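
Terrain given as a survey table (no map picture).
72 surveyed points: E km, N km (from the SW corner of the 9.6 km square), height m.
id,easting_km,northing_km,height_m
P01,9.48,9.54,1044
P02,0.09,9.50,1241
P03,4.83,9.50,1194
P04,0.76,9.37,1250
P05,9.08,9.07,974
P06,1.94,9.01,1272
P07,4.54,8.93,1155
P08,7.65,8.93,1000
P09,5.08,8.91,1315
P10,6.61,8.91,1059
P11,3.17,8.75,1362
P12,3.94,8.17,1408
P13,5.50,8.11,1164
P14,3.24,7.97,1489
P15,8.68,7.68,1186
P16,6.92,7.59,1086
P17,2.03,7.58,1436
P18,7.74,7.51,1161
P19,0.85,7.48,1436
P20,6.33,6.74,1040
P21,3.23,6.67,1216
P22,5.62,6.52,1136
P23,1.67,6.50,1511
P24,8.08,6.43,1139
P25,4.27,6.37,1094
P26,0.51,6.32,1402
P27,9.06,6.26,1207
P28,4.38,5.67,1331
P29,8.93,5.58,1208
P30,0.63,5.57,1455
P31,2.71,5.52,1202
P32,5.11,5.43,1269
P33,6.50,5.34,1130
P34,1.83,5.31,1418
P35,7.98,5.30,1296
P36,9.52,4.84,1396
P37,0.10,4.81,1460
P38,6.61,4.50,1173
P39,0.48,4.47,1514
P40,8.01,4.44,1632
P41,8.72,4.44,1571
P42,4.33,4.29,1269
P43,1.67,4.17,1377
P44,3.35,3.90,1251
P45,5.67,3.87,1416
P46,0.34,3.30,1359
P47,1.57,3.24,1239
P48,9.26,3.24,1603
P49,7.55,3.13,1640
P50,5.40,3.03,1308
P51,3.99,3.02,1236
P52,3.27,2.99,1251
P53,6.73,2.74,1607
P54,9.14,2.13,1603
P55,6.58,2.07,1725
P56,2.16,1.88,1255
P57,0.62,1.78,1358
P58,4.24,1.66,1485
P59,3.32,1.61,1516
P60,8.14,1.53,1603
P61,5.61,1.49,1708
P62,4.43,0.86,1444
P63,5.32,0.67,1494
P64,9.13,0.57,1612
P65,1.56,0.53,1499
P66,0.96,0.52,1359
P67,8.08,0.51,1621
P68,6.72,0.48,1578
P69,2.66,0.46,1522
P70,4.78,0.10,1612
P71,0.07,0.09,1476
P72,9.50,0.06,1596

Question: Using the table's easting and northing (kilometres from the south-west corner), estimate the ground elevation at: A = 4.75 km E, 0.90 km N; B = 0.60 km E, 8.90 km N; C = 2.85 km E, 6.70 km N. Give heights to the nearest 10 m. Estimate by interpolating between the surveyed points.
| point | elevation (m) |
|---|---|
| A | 1530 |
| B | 1270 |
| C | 1220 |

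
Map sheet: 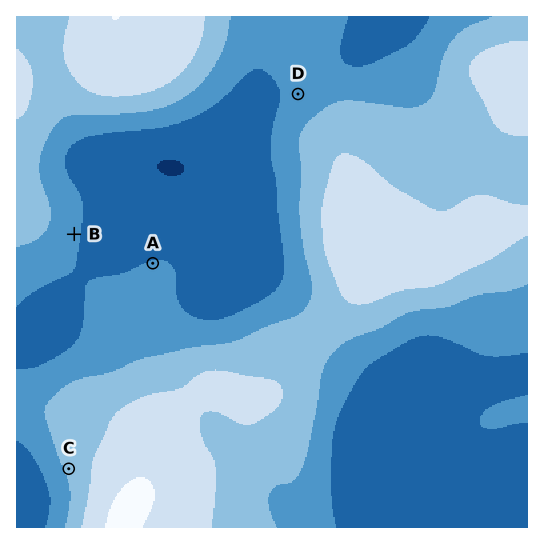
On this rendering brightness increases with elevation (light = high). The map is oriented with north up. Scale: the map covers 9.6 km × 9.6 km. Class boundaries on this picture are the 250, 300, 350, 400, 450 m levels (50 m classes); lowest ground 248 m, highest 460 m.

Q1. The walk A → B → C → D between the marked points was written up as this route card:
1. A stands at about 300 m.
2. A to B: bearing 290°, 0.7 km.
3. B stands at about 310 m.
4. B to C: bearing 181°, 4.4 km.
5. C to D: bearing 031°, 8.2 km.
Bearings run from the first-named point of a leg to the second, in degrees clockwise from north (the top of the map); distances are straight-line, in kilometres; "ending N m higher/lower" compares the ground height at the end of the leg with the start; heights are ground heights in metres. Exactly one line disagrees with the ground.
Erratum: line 2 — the distance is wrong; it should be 1.6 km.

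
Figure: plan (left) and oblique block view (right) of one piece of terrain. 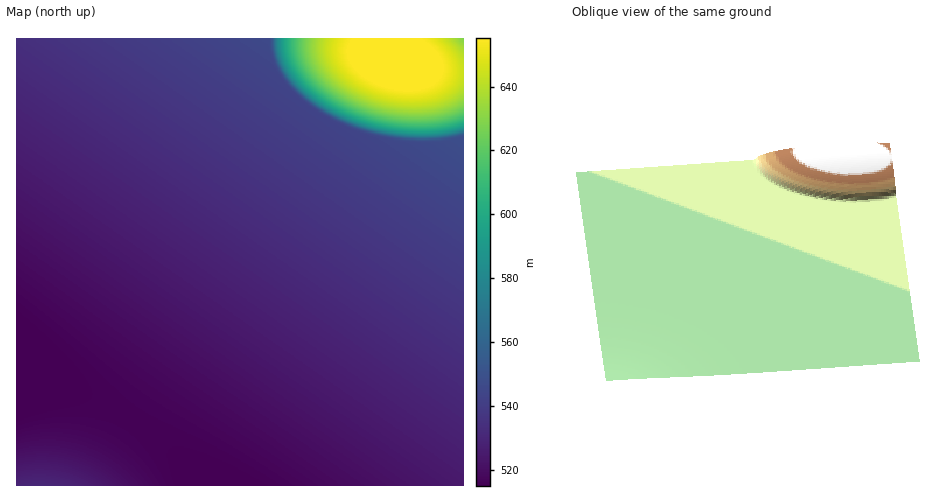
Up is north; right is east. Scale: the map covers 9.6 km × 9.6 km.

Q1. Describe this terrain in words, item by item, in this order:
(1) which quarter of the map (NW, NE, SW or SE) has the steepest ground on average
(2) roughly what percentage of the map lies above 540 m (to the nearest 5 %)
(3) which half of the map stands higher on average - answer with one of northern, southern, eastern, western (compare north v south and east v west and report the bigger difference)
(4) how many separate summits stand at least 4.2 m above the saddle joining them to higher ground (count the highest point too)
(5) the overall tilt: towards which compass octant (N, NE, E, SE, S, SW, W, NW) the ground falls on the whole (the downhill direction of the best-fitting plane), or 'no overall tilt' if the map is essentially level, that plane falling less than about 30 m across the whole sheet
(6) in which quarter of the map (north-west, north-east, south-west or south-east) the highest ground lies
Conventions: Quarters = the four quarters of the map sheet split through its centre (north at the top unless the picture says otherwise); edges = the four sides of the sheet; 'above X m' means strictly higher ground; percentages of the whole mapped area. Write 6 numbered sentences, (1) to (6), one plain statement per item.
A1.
(1) Slopes are steepest in the north-east quarter.
(2) About 20 % of the map lies above 540 m.
(3) The northern half stands higher on average than the southern half.
(4) Counting only tops that stand 4.2 m proud, the map has 2 summits.
(5) On the whole the ground falls towards the south-west.
(6) The highest point lies in the north-east quarter of the map.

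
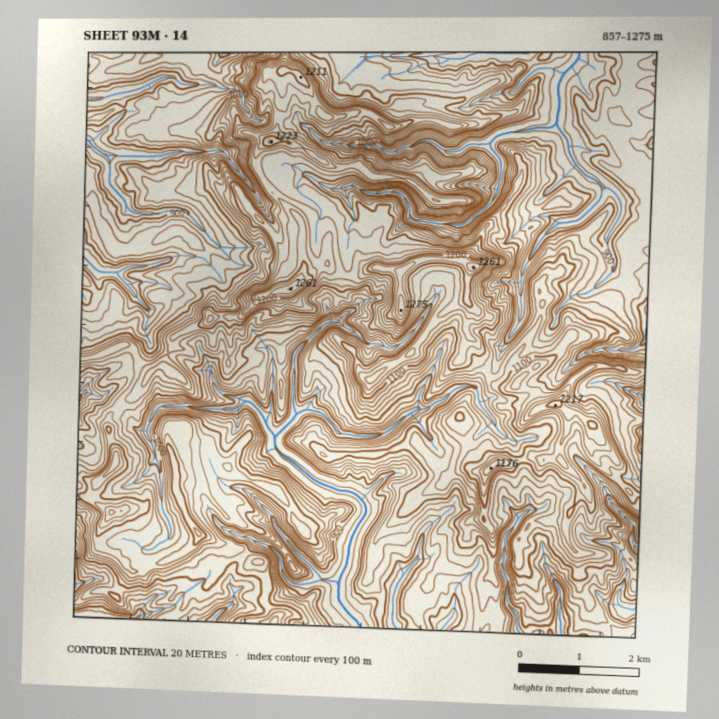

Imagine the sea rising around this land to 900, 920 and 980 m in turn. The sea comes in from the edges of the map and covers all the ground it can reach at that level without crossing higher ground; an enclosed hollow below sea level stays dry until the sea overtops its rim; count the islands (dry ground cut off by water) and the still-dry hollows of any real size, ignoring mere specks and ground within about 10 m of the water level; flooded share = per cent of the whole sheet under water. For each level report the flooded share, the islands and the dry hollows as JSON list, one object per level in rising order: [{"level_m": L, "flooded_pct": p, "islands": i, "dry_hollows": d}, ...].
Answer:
[{"level_m": 900, "flooded_pct": 13, "islands": 0, "dry_hollows": 0}, {"level_m": 920, "flooded_pct": 20, "islands": 0, "dry_hollows": 0}, {"level_m": 980, "flooded_pct": 46, "islands": 0, "dry_hollows": 0}]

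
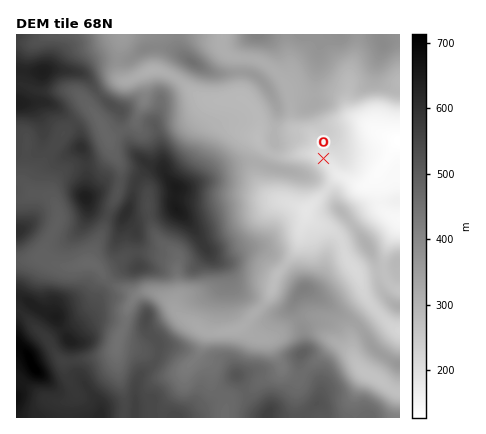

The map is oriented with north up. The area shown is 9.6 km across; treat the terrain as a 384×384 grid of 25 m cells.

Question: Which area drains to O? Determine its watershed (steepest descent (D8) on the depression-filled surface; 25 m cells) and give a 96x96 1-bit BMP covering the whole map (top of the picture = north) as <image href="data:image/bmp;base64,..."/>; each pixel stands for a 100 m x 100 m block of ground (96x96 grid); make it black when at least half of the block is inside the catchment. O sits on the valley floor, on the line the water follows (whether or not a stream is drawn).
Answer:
<image width="96" height="96" href="data:image/bmp;base64,Qk2+BAAAAAAAAD4AAAAoAAAAYAAAAGAAAAABAAEAAAAAAIAEAAATCwAAEwsAAAIAAAAAAAAA////AAAAAAAAAAAAAAAAAAAAAAAAAAAAAAAAAAAAAAAAAAAAAAAAAAAAAAAAAAAAAAAAAAAAAAAAAAAAAAAAAAAAAAAAAAAAAAAAAAAAAAAAAAAAAAAAAAAAAAAAAAAAAAAAAAAAAAAAAAAAAAAAAAAAAAAAAAAAAAAAAAAAAAAAAAAAAAAAAAAAAAAAAAAAAAAAAAAAAAAAAAAAAAAAAAAAAAAAAAAAAAAAAAAAAAAAAAAAAAAAAAAAAAAAAAAAAAAAAAAAAAAAAAAAAAAAAAAAAAAAAAAAAAAAAAAAAAAAAAAAAAAAAAAAAAAAAAAAAAAAAAAAAAAAAAAAAAAAAAAAAAAAAAAAAAAAAAAAAAAAAAAAAAAAAAAAAAAAAAAAAAAAAAAAAAAAAAAAAAAAAAAAAAAAAAAAAAAAAAAAAAAAAAAAAAAAAAAAAAAAAAAAAAAAAAAAAAAAAAAAAAAAAAAAAAAAAAAAAAAAAAAAAAAAAAAAAAAAAAAAAAAAAAAAAAAAAAAAAAAAAAAAAAAAAAAAAAAAAAAAAAAAAAAAAAAAAAAAAAAAAAAAAAAAAAAAAAAAAAAAAAAAAAAAAAAAAAAAAAAAAAAAAAAAAAAAAAAAAAAAAAAAAAAAAAAAAAAAAAAAAAAAAAAAAAAAAAAAAAAAAAAAAAAAAAAAAAAAAAAAAAAAAAAAAAAAAAAAAAAAAAAAAAAAAAAAAAAAAAAAAAAAAAAAAAAAAAAAAAAAAAAAAAAAAAAAAAAAAAAAAAAAAAAAAAAAAAAAAAAAAAAAAAAAAAAAAAAAAAAAAAAAAAAAAABgAAAAAAAAAAAAAAfwAAAAAAAAAAAAAA/wAAAAAAAAAAAAAB/4AAAAAAAAAAAAAD/4AAAAAAAAAAAAAH/4AAAAAAAAAAAAAD/4AAAAAAAAAAAAAD/8AAAAAAAAAAAAAD/8AfgAAAAAAAAAAD/8A/8AAAAAAAAAAD/+A/+AAAAAAAAAAD//B//AAAeAAAAAAD//j//gAP/AAAAAAH/////4B//gAAAAAH/////////wAAAAAH/////////wAAAAAH/////////gAAAAAP/////////AAAAAAP////////+AAAAAAP////////8AAAAAAP///////4AAAAAAAP///////4AAAAAAAf///////4AAAAAAAf///////4AAAAAAA////////4AAAAAAB////////4AAAAAAD////////4AAAAAAP////////4AAAAAA/////////4AAAAD//////////4AAAAD//////////wAAAAD//////////wAAAAD//////////gAAAAD//////////AAAAAD/////////+AAAAAD/////////8AAAAAD//n////+BgAAAAAAAAD////4AAAAAAAAAAB////gAAAAAAAAAAA///+AAAAAAAAAAAAAH/8AAAAAAAAAAAAAB/wAAAAAAAAAAAAAAfAAAAAAAAAAAAAAAAAAAAAAAAAAAAAAAAAAAAAAAAAAAAAAAAAAAAAAAAAA="/>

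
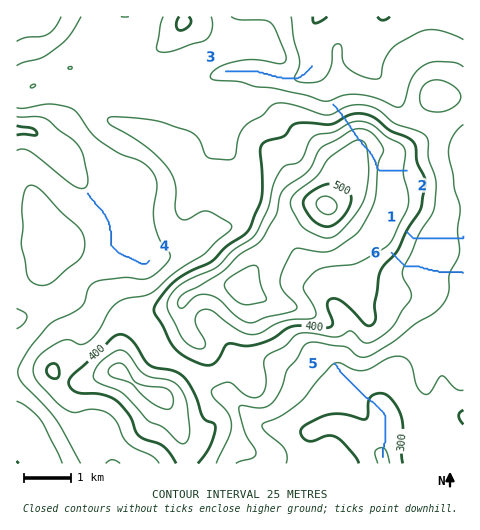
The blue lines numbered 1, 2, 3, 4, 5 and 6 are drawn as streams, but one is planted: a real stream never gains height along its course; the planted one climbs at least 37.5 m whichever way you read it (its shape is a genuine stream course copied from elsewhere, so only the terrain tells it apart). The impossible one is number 2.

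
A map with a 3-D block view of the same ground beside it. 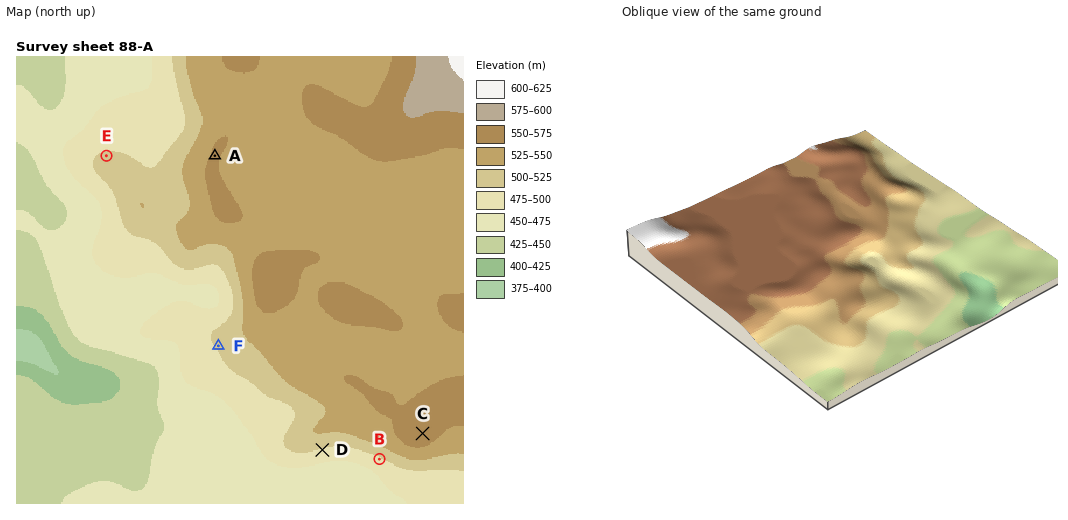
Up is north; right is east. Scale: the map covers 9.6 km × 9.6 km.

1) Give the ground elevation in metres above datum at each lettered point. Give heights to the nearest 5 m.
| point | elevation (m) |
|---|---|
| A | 550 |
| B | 495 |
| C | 560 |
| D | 495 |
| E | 505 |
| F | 500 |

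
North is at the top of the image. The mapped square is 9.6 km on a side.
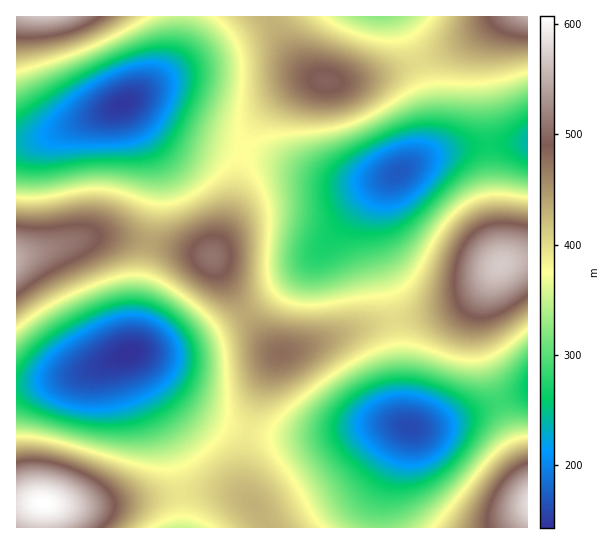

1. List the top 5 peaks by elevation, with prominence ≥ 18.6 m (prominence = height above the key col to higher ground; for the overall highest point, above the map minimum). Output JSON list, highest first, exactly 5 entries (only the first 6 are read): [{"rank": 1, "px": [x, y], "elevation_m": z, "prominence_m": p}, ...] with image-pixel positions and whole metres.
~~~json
[{"rank": 1, "px": [43, 503], "elevation_m": 607, "prominence_m": 464}, {"rank": 2, "px": [501, 265], "elevation_m": 570, "prominence_m": 181}, {"rank": 3, "px": [213, 257], "elevation_m": 509, "prominence_m": 68}, {"rank": 4, "px": [326, 81], "elevation_m": 497, "prominence_m": 97}, {"rank": 5, "px": [282, 353], "elevation_m": 478, "prominence_m": 41}]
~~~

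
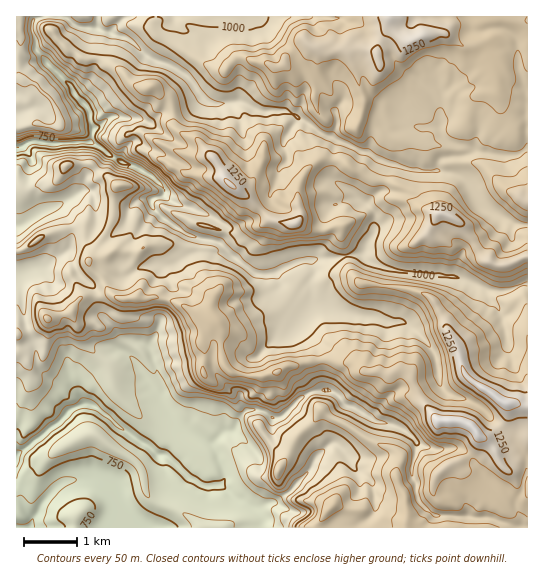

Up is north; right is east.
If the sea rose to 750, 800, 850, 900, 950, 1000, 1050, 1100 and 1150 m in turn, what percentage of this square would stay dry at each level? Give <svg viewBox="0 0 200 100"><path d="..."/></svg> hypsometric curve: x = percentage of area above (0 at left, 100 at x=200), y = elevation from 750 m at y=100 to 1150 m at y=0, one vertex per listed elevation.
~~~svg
<svg viewBox="0 0 200 100"><path d="M190 100l-14-12-10-13-9-13-14-12-23-12-24-13-24-13-29-12"/></svg>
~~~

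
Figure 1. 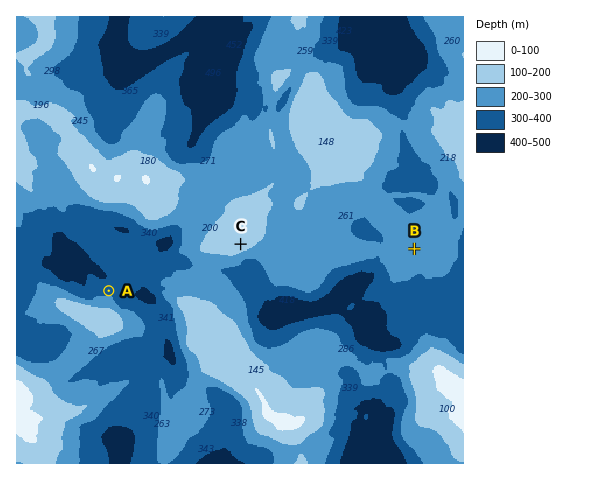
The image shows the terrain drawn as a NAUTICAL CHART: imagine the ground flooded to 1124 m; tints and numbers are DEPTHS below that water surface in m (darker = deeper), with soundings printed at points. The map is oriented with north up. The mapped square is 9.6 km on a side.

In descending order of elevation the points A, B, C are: C B A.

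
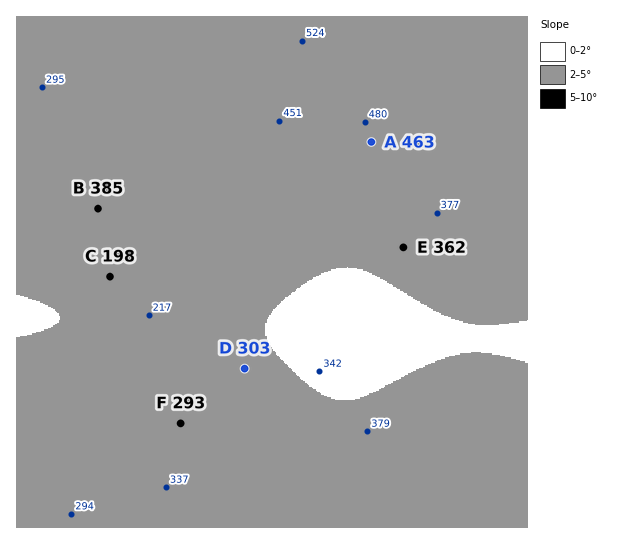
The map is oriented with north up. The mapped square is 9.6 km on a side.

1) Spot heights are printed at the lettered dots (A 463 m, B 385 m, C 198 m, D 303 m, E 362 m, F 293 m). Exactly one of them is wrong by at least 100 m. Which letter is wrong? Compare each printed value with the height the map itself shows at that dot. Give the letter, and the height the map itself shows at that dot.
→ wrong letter B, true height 235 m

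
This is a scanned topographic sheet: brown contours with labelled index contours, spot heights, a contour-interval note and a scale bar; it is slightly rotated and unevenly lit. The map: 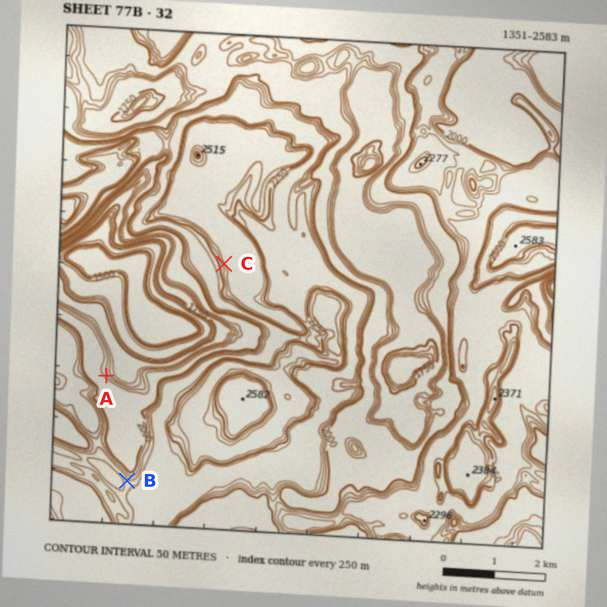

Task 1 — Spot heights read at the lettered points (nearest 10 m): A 1930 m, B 2120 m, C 2350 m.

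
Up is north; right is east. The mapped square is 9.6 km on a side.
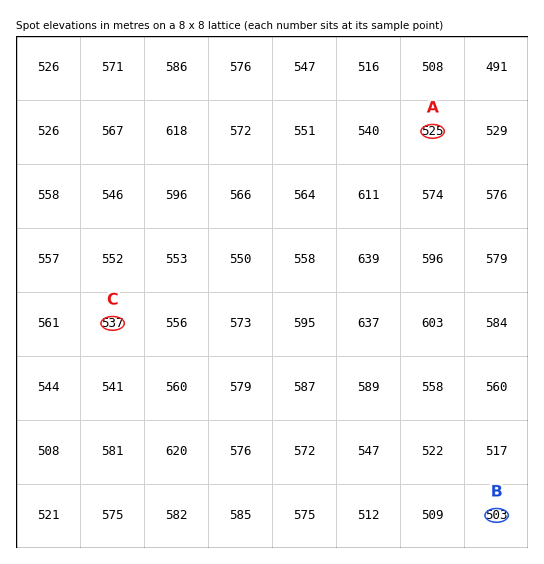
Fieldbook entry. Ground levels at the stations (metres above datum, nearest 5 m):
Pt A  525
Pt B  505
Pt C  535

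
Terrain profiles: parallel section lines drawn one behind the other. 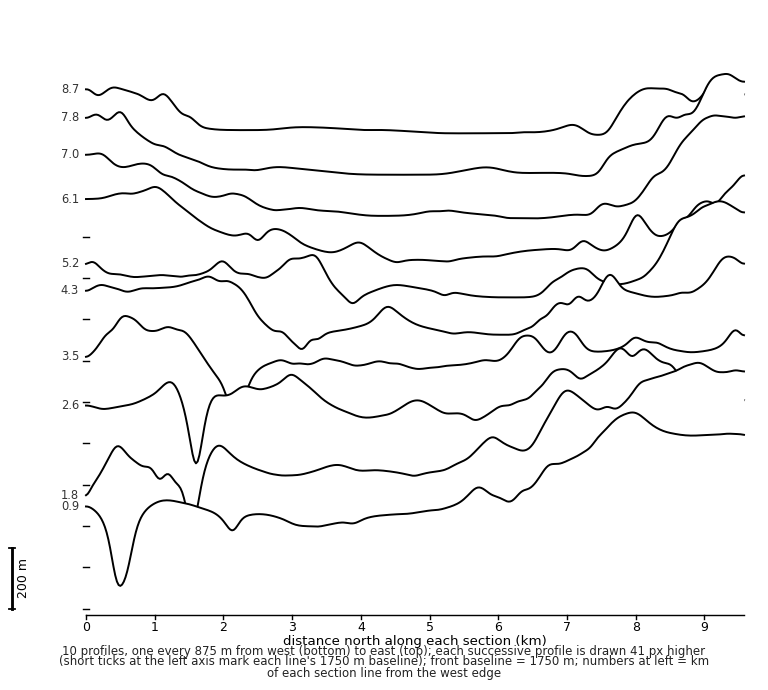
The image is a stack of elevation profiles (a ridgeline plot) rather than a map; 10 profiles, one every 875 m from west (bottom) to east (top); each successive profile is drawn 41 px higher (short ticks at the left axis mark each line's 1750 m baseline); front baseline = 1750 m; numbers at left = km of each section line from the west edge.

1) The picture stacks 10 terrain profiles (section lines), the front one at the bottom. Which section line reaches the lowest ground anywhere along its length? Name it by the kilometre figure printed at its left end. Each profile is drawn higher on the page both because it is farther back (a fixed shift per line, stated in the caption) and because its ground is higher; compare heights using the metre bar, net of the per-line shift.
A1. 0.9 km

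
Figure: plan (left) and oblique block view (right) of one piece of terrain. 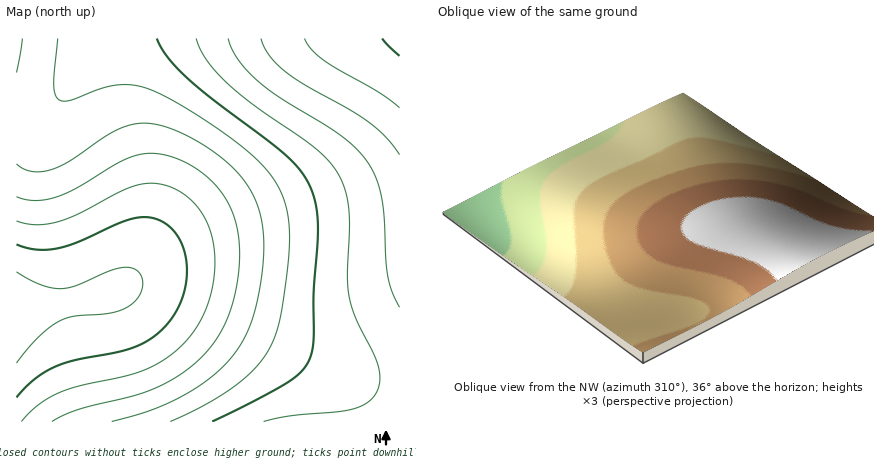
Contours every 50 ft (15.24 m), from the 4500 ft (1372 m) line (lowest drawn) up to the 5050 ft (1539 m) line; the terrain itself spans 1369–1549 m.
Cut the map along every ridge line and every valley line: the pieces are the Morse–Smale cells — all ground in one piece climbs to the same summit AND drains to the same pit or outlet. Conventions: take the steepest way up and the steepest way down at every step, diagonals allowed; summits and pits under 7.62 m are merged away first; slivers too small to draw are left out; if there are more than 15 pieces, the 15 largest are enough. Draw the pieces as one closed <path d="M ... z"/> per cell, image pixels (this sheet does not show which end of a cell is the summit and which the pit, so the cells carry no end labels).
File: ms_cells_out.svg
<path d="M400 38l-290 0-8 6-17 18-30 44-13 14-12 5-14 1 0 296 384 0z"/><path d="M110 38l-94 0 0 88 14-1 12-5 13-14 30-44z"/>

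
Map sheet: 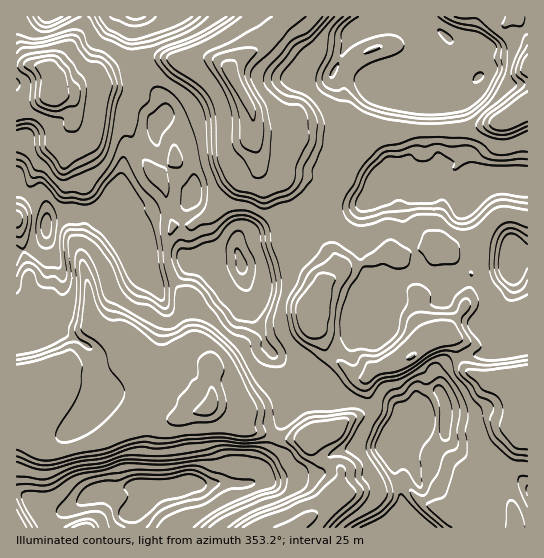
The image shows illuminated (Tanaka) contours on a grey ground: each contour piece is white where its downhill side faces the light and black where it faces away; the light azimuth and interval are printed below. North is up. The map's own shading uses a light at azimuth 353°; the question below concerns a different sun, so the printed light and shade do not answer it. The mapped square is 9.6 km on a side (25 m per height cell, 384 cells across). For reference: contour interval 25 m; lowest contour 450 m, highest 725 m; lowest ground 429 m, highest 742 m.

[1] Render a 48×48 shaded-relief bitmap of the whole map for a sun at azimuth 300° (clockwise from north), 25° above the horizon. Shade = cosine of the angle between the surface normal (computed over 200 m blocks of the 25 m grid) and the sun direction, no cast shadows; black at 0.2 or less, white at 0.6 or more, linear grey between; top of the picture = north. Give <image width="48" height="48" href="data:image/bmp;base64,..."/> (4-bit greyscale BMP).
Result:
<image width="48" height="48" href="data:image/bmp;base64,Qk32BAAAAAAAAHYAAAAoAAAAMAAAADAAAAABAAQAAAAAAIAEAAATCwAAEwsAABAAAAAAAAAAAAAAABEREQAiIiIAMzMzAERERABVVVUAZmZmAHd3dwCIiIgAmZmZAKqqqgC7u7sAzMzMAN3d3QDu7u4A////AEVpvsdWi9yqvv3v7LunUQESWIiKqYibmEZ3i8p1et3LrO7u/ty5dSEyJYqpmIibl2Z3ZpqXZ6zMzMzu7u7sqGIlI4u6mYial2ZUVFeHZ4iazNur3u3e2oZFVYrLqZiJdWZSEzNVRVVViaqYnNy8y4VWZ4m8qZiIdXZTERETMzMiRneHiruZq5ZVaJm8upmIdohlMiIANEQyI0VmeaqYeJdVaaqry6mZdniIh2UxFFQzMyMzR5qoVEZTaZqqvKmamIiHiqmGVWZERERUNZy5hiJBSJqpvLq6mIiHaKupiIiGVVZ2RYzsqmIyJ5mpvbvLmIiHZoq6mJmphlaHVGnNzLdUFImZrcvLmYiIdnibqZmqumV3ZWiaqrqGM2iZrLq7mYiIhniKqYmaq4Z2ZniJmZhkQzZ4rLmZmIiIh3iZmYiaqoZ1aIiImapyIyRXq7qYiJmYh3iZmIiZqoZVaZmIiaunQwFHrLq6qsy6l3mpiIiZqoZVeaqZmZvMqFAFm6q8zMzduYmpmImZmpZVaKqYh4q87aYiVmiaq5ms25mZmIrLmXZ4eaqoZGiaz9qGVUaIiIiJzaiZmInOuHeJq7y4Y1iZnOyphVeIiIiJvsiZiIm8uXZ6zc3Jc0eJm9y7lkeIiIiIrsd4mZq6mGZ5vu7JdDeImsqaylWImZmZrsZoiYvbhmeJrf/qhDaIibp4vIZ4q6mZvrVWaJzbhmiJnO39ljR4iaqImpd3rLiKzrVVWJupmIeKvNveuFNniImIiZdVnMmL7qZlaKuGiYd6zMq9yoZnh3iHeIY0ipmc7ZZVeKt1d4Z5zLmby5iamHiYdncziVad7Jdniat0VVV5zKmZupiaqYqpd4cyeBKO/Jd4ibyWZDNpvKiZmZmZqZq5iZhSWABc26iImaypl0I3q5iIiImrqaqpityGaDJZmYiJmauZuoVGd3iIiGasy7y5eN/JmXZ4dlR5maqGrKhmdTV4iFN6u6q6iJ3sqpeKhlFIqql1nLqHdkI2iGI4mZmZiIm7qriJZmMWqph1i8uYd3U1eIQViYiJh4iJiMqaY0QkmpiGi8uZh3ZEeIYieIiJl3d2d5qqhTIkipmXjNuZhndDWIhSNnhniIh1VZu6h2MUeIqondupZXhjR4iFRFZmdomGZpvKiHUUd4q5ndy6ZXh0N4iId2Z2d3h1RWm6l3YkZmm6rNzLZXh1RomImZmqmqymMmZ3d3YjdVirrNzKZXh2V4mZqqq8ze/rhqqGRGYzdlaaq8u6ZYmGaJh4mqqqrO//ys24VEdCZ2eJqru3VniYiZd4mZiIia7//s3JZWdTaHiJmauVRWiXaZd4iIiIiIv+zbvIZXhkaJmZibt0REaGRpdniIiIiInf7dy4Zohmiay5msuEMyRnRJlVZ4iIiIi+/93bhniIqs7su8yoZCJGY3uXZmiImZm976zut2iYrN7/7czLl0IjQ1m7l2eIiYirvJnO6nZ4q83v//27unRBASeaqYiIh3mZiWae/YV4m8vO/u/bu5ZUAAN4mYiallaJhw=="/>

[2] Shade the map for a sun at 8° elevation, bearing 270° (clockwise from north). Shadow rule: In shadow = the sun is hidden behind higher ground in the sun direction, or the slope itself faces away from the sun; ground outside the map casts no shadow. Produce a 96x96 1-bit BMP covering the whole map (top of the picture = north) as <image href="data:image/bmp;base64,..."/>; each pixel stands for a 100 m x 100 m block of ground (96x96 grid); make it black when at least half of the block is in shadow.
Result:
<image width="96" height="96" href="data:image/bmp;base64,Qk2+BAAAAAAAAD4AAAAoAAAAYAAAAGAAAAABAAEAAAAAAIAEAAATCwAAEwsAAAIAAAAAAAAA////AAAAAAA8A/AAAAAAP/AAAAF8AHgAAAAAH/AAAAP8AHwAAAAAD5wAAAP4ADgAAAAAB48AAAPwAAAAAAAAA+eAAAHgAAAAAAAAAfeAAAHAEAAAAAAAAPeAAAMAAAAAAAAAAPcwAAMAgAAAAAAAAecgAAAA4AAAAAAAAecAAAAAAAAAAAAAAe8AAAAAAAAAAAAAAf8AAAAAACAAAAAAAZ4AAAAAAAAAAAAAAD4AAAAAAAAAAAAAAH4AAAAAAAAAAAAADn4AAAAAAAAAAAAAB/4AAAAAAAAAAAMAB/8AAAAAAAAAAAcAA/8AAAAAAAAAAAcAA/8AAAAAAAAAAAeAAe+AAAAAAAAAAAfAAA+AAAAAAAAABwfAAA+AAAAAAAAABweAAAeAAAAAAAAABw+AAAYAAAAAAAAABx8AADBgAAAAAAAABh8AADxgAAAAAAAAAD4AABxiAAAAAAAAAD4AAADgAAAAAAAAAH4AAAB8AAAAAAAAAH4AAAA+AAAAAAAAAP4AAAAfAAAAAAAAAP4AAAAPAAAAAAAAAfwAAAAAAAAAAAAAA+QAEAAABgAAAAAAB8AAHAAADwAAAAAAD4AAHgAAHwAAAAHADYAAHgAAHgAAAAOAAcAAPgAAHgAAAAcAA8AAHgAADAAAAIAAB8AAHwAADgAAAcAwD4AAHwAABwAAAeBgDwAAHwAABwAAA+AAHwAAHwAEAAAAA+4AHgAADwAAABgAA/8APAAABwAAADwAA98AMAAAB4AAAHwMB94DAEAAA4AAAHwcB74HgMAAAYAAAPwYBz4HgMAAAQAAAPwABnwHAMAAAQAAAHwAAPgHAMAAAAAAAHwAAPgGAIAAAAAAAHwgAfAGAAAAAAAAAHx8A8AAAgAAAAAAAHx+AgAAB4AAAAAAADh+AAAAA8AAAAAAAAB+AAAAA8AAAAAAYAB+AAAAAAAAAwAA8AB+AAAAAAAAB4AA4AB4AAAAAAAAB8AAQAAAAQAAAAAAA8AAAAAAA8AAAAAYA+AAAAAAA+AAAAAeAeAAAAAAAfAAAAAPAfAAAAAAAPAAAAAPAPgAAAAAIPAAAAAPgPgAAAAAIHAAAAAPgHgAAAAAAHAAAAAHgDwAAAAAAfgAAAAHwBwAAAAAAfgAAAADwAgAAAAAAfgAAAMB4AAAAAAAAPwAAAOB4AAAAAAAAPwAAAOB8AAAAAAAAPwAAAOB4AAAAAMAAPwAAAeA4AAAAAEAAP2AAAeB4AAAAAAAAP0AAAeB4AAAAAAACHwAAAeD4AAAAAAADHwAAA+DwOAAAAAAHnwAAA/DAcAAAAAAHnwAAB/wAYAAAAAAbD4AAB/4QQAAAAAAfD4AAD/w4AAAAAAAfHwAAD/w8AAAAAAAeHwAAH/g8AAAAAAA8PgAADzgeAAAAAAB8PAAAABwOAAAAAAAhAAAAAB4PAAAAAAADgAAAAA8PAAAAAAAHwAAAAA8PAAAAAAAHhgAAAABvgAAAAAADPAAAAAB/wAAAAAAAfAAAAAB/4AAAAAcA/AAAAAA/8AAAAA+A/AAAAAAf+AAAAA="/>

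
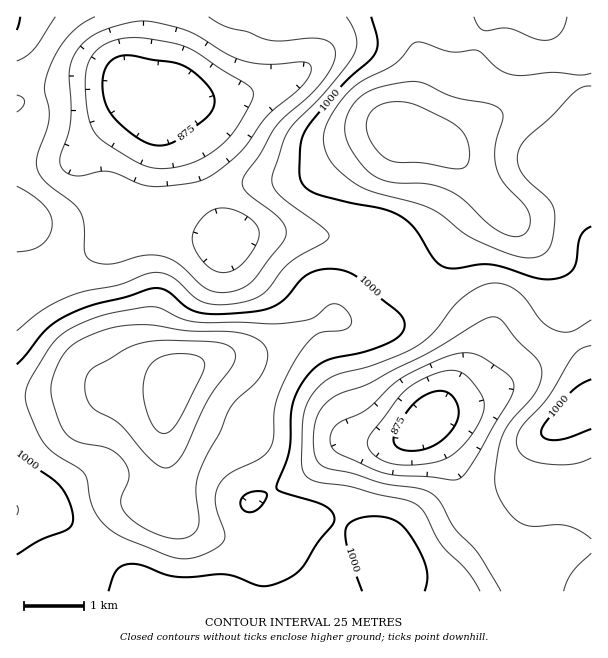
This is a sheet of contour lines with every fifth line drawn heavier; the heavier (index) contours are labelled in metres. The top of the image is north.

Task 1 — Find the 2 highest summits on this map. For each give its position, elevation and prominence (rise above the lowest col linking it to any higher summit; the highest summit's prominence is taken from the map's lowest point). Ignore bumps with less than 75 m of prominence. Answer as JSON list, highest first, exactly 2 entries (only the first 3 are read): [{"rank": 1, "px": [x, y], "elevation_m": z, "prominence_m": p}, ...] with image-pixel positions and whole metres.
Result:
[{"rank": 1, "px": [173, 380], "elevation_m": 1116, "prominence_m": 258}, {"rank": 2, "px": [405, 131], "elevation_m": 1093, "prominence_m": 102}]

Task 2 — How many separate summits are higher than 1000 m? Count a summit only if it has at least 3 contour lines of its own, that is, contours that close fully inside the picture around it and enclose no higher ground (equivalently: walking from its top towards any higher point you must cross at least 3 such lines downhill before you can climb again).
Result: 1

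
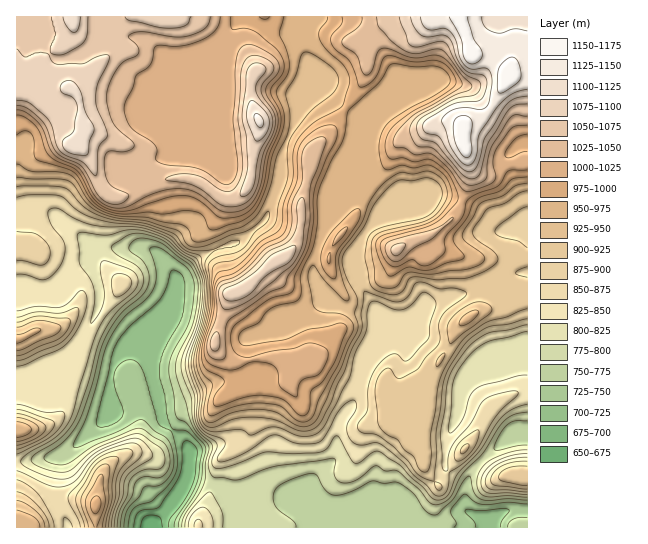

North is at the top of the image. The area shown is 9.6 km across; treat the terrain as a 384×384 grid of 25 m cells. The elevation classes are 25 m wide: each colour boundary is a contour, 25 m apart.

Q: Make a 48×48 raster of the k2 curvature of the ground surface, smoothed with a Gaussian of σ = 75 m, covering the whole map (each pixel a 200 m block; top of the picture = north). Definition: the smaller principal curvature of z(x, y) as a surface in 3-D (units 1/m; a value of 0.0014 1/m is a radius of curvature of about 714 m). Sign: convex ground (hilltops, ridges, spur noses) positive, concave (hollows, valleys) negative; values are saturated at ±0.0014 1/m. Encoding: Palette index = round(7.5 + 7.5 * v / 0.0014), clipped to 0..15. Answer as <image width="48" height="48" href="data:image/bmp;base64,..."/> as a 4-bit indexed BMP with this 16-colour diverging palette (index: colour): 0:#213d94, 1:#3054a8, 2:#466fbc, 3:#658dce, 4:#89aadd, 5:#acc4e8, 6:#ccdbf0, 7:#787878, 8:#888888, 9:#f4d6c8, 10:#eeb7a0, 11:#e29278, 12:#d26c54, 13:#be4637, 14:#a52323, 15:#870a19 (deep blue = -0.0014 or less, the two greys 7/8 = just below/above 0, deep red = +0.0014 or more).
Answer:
<image width="48" height="48" href="data:image/bmp;base64,Qk32BAAAAAAAAHYAAAAoAAAAMAAAADAAAAABAAQAAAAAAIAEAAATCwAAEwsAABAAAAAAAAAAlD0hAKhUMAC8b0YAzo1lAN2qiQDoxKwA8NvMAHh4eACIiIgAyNb0AKC37gB4kuIAVGzSADdGvgAjI6UAGQqHAGqkIkVVREM2yoZnd3h3d3d4d3ZWd3ZVmYhiI4l1M1MDmHZnd3d3dmd3d3ZlNDIgAIZERJuWRHYQVmZnd3d3Z2Vnd2VFQjVTEHdmVHd2VFYwJmV3d3d2Z3ZWZkNsoQeHaYd2VGh1RFhgBVZ3d3dmaIh1dTZWYwapiVVmVGqFVWmRBXZWd3ZmVoiFc0mUNQB6mQACM0iXd2qRA6l2Z3d3ZGd1RGeUGGAFiFQhERR4mWlxAAV4dXd3hUd1VoeFCaUAEqmGQhEkaHYgBCNXdlVVZEiFdnd1BXdRRKl3hTQyNEMjCoVVZlaHYyiFmHd2E2d0JIZWeER2VWRVC5ZVVleqhRV2h3aII2d2RjM1d2NmZ2VVCJh3d2aZdzNWd3aIM2iHZkVmZ3NWiFVVJIl3d2d2Z0RHhod3M2eId3d3d4Q2iFRkRTRndnhldkQ3loZnQ2ZniERnd4UmhmRkaGVmZmh4mFM1hmZ3UlZmZ1Q0Z3YlZnRTaId3d3h5mHJEd1d4czVmZpdUJXcld3VDSKZGd4d5eHMmV1Z3djRWZ4d4YWdDd3cyKLdEVWZ4d3YVdmVlZlRVVViJlTdjR3dSBnZFVmZneJpDd3ZXh3VWZUiXdzZ1NXdzBGVmVmZmd4dTZWZXiJdXhjNEV2NmQ0d0A1VmRFVmZUVSNVRFZohnd1RERoNXhUV1AoqYdWZmZXkxV3VFQ0VWeGZmZnNaqFRlAYyIhnh1RXUGqXRFVURniGd2VnRpqGVTAjVXd2RDJ2EohjJVZ2VFVmeIZmZndmUgFYZFd3dASDFGRUanaIh2ZniYd2dlVUEDMBZVeZqANyBFfHOYZ4h2eHiIh1VDMgA5xxACZ3aDB2AGm4ZnZWdmd3h3ZEVUECVFiIYwBURmBYYCd4d3UjRWd3d2RFQRRWh1Z2Z1AUVnAmgwEBNWd0VmZ2ZlVkJYhmd3ZEaHQEeIFkdyZkIDeHVmZmVWZSe6h2ZmRImJYAeXF3VlR3dhRERFVmZmU1mHZ3dlVnVZkAV2Jnd3RGZyNFZmVWd3UmdlVnh3eHM3kwNWQ3d3ZEMzVomHRmh1M1dVdmd3dkQ2dQJ4cmd2ZmdEV3ZVWFhTZmdFVWZVVWU3dQGJdEd0d2hEaZc0aWY3uoZHh3dmd3VHZQCJdzZzeGdUeadTRnQ4iHdnh3Znd3VHeCBIiGRzeWZ0aHVlRVJWd4l2ZWZ3d3RHm2AmiHR1SGemaYaGRjVmd3d2Z3d3d3RJrGBEZ2VnQ1eXioZ2N0aHd3dmd3d3d3Q4iEF2VmZHdBJXmXRmRXaHh4dnd3d3d3U2QiR3ZmdjZ2MBVkNnZnd3mHdmh3d3d3VHQzNndlZ2N3diAAJohnd2iGd2Znd3d3VJmYRHdlaJVURDElI4lnd2VmiHZ3dmd3ZXqoVHZFaIQzRDKLZHhnd2ZUZ3iHZmVWZmZmVWVoZ3NIpzKKhWd3d3d1RmdkVmZlVnZmVWZ5iWV4h1Jndmd3d2aHRlVFd4iGRXVWZmd3d2d2aHN3Znd3d1iHRnh4l3iYZVV3ZmZVVmd2iYZ2Zndw=="/>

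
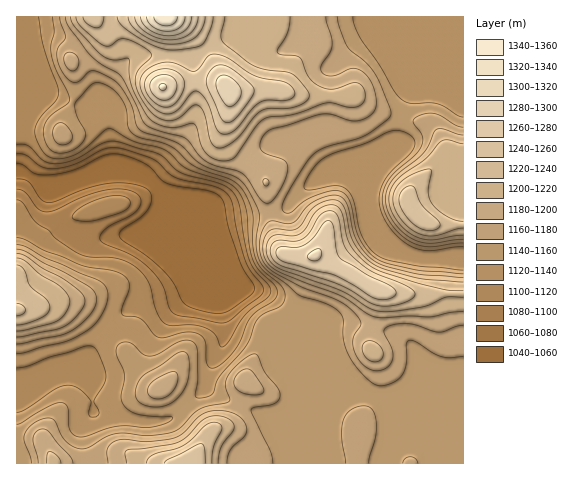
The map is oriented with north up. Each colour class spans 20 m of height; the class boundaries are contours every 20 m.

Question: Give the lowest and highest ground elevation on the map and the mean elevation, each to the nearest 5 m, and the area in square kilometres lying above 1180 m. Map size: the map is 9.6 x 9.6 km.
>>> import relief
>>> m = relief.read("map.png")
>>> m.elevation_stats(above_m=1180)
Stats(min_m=1055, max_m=1355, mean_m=1160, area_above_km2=28.7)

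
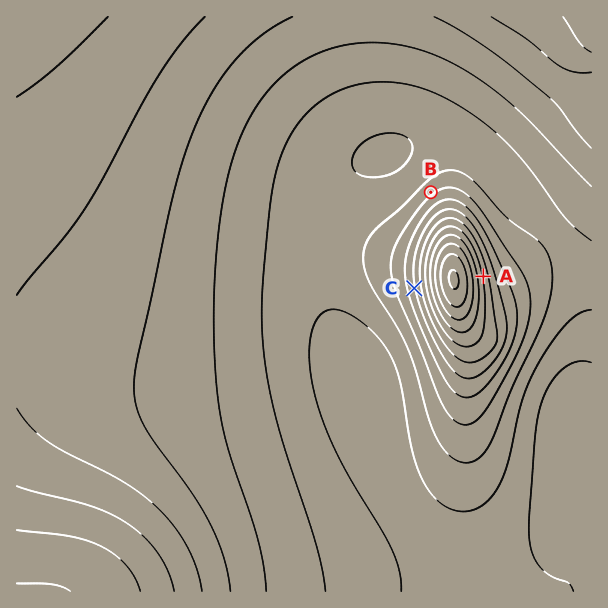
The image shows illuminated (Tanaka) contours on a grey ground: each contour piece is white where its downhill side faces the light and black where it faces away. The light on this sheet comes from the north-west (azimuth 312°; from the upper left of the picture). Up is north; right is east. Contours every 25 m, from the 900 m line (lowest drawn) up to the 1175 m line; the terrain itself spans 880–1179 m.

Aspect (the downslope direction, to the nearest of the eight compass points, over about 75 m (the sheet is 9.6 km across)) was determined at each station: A E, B NW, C W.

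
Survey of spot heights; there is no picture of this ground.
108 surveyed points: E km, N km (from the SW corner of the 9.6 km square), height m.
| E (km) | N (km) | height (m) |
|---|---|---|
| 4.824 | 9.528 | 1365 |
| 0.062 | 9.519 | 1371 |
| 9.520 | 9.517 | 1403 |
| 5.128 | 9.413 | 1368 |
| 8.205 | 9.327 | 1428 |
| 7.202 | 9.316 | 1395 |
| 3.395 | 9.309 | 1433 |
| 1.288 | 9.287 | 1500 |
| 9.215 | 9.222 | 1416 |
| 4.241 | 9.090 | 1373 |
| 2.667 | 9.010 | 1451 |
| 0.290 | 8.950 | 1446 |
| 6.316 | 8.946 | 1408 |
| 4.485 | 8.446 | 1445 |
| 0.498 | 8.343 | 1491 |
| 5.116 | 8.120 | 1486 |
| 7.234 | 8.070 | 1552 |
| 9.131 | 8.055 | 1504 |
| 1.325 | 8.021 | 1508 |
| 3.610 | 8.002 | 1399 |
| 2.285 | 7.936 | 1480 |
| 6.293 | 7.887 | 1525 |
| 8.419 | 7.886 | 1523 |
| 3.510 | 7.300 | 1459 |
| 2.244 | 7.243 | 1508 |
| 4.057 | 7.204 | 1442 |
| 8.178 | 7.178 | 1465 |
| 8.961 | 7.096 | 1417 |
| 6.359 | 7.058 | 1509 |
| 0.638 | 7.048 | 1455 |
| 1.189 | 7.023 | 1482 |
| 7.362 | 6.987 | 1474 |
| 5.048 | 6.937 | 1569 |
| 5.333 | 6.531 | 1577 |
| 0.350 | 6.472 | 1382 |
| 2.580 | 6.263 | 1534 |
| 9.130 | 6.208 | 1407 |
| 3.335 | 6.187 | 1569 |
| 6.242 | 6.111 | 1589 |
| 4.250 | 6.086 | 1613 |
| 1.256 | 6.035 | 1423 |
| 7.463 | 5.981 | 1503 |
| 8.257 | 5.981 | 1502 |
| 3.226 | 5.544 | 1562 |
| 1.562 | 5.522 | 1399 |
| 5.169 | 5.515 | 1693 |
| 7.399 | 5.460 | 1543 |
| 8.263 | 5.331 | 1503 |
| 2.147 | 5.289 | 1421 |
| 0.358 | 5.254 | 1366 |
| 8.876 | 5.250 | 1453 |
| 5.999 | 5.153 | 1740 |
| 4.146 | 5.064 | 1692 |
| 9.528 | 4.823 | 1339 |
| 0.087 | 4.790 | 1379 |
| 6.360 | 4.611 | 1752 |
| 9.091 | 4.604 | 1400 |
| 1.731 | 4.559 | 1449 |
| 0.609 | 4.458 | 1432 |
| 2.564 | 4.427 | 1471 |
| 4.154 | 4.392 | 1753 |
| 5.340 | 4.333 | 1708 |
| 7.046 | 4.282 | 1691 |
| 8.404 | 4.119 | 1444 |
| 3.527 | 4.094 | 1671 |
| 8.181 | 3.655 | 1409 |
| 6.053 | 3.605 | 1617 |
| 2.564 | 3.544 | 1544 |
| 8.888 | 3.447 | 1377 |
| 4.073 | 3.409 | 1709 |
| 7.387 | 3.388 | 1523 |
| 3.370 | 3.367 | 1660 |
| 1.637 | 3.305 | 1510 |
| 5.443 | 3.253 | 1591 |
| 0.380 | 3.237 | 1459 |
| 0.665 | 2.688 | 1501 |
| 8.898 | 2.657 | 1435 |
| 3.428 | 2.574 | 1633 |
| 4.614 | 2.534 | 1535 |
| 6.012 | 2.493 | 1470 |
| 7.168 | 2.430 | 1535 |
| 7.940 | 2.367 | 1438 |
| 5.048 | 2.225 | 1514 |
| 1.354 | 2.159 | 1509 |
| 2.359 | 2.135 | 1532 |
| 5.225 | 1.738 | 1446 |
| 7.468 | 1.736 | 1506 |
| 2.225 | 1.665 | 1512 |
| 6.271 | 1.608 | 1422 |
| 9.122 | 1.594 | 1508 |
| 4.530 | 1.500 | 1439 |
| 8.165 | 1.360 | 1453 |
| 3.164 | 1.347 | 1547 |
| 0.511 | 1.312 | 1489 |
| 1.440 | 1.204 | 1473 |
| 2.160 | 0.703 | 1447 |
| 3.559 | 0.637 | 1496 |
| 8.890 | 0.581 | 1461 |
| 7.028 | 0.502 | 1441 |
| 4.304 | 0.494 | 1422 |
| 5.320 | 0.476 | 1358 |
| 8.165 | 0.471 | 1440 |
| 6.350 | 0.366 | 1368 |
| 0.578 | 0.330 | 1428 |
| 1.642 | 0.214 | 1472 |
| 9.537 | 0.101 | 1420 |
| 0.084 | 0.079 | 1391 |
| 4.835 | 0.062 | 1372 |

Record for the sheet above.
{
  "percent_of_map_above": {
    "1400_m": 88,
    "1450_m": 69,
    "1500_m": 42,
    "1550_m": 21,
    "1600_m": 12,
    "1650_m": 8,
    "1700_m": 5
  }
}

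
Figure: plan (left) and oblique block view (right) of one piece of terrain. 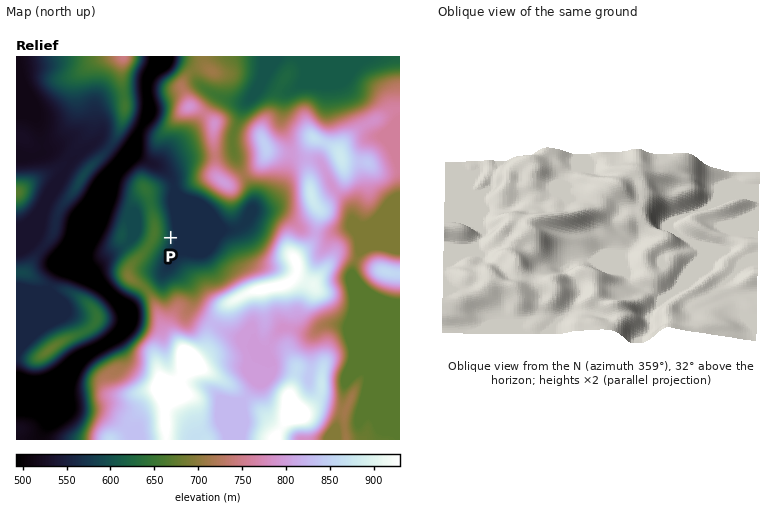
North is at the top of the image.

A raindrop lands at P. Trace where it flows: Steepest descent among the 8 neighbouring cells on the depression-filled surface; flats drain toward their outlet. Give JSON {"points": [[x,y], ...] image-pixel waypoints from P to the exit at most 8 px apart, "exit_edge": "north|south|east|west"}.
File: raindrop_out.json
{"points": [[170, 238], [176, 234], [174, 226], [174, 218], [174, 210], [174, 202], [174, 194], [174, 186], [172, 178], [164, 170], [156, 164], [148, 162], [140, 156], [140, 148], [140, 140], [140, 132], [142, 124], [146, 116], [146, 108], [146, 100], [146, 92], [146, 84], [148, 76], [156, 68], [156, 60], [156, 56]], "exit_edge": "north"}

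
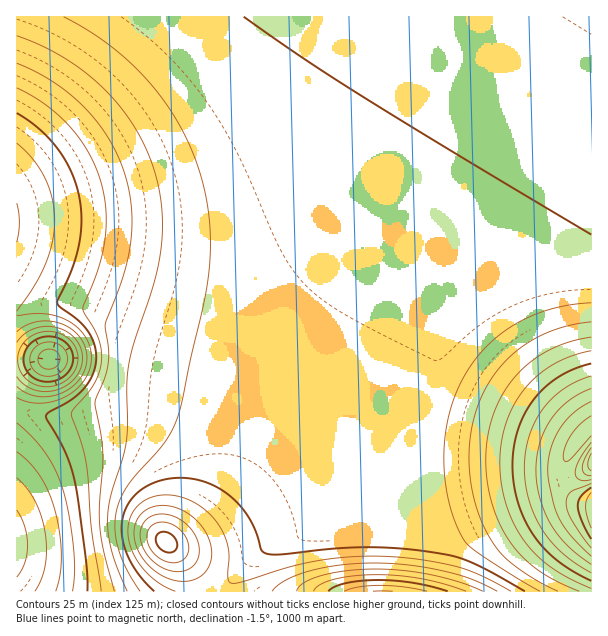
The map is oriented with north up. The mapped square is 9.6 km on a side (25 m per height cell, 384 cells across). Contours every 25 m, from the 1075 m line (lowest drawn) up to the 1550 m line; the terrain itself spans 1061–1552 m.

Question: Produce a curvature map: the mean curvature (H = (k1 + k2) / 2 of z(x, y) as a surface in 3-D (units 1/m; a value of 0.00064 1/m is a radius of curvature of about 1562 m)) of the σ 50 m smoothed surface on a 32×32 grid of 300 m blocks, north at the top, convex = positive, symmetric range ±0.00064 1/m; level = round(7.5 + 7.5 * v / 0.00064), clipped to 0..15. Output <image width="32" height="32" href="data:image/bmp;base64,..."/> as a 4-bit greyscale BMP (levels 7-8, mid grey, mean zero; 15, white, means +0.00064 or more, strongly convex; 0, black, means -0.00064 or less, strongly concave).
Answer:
<image width="32" height="32" href="data:image/bmp;base64,Qk12AgAAAAAAAHYAAAAoAAAAIAAAACAAAAABAAQAAAAAAAACAAATCwAAEwsAABAAAAAAAAAAAAAAABEREQAiIiIAMzMzAERERABVVVUAZmZmAHd3dwCIiIgAmZmZAKqqqgC7u7sAzMzMAN3d3QDu7u4A////AHd3d3eId3iauqmIh3h3Z3d3d3d5uodmZ3d2ZmZmZnd4d3d3nfuHd2VVVVVVZnh3eXd3eK7Zd3d3d2Zmd4iId3l3d3iah3d3d3d3d4iIh3dod3d4iHd3d3d3d3eIiId2d3d3d3d3d3d3d3d3iIiHdl53d3d3d3d3d3d3d4iIh3cmd3iIiHd3d3d3d3eIiId3UImYiIiIiHd3d3d3iIiHd3W6q6iIiIiId3d3d4iIh3d3ZEe5iIiIiId3d3eIiId3dzADioiIiIiId3d3iIiId3cwA4qIiIiIiHd3d3iIiIh3hVepiIiIiIiHd3d4iIiIiLu7mIiIiIiIh3d3d4iIiIiIiIiIiIiIiIh3d3d4iIiId3d4iIiIiIiId3d3d4iIiHd3d4iIiIiIiId3d3d3iIh3d3eIiIiIiIiHd3d3d3d3d3d3eIiIiIiIh3d3d3d3d3d3d3iIiIiIiIh3d3d3d3d3d3d4iIiIiIiId3d3d3d3d3d3iIiIiIiIiHd3d3d3d3d3d4iIiIiIiIh3d3d3d3d3d3iIiIiIiIiId3d3d3d3d3eIiIiIiIiIiHd3d3d3d3d4iIiIiIiIiIh3d3d3d3d3iIiIiIiIiIiHd3d3d3d3iIiIiIiIiIiIh3d3d3d3d4iIiIiIiIiIiId3d3d3d3eIiIiIiIiIiIh3d3d3d3d3"/>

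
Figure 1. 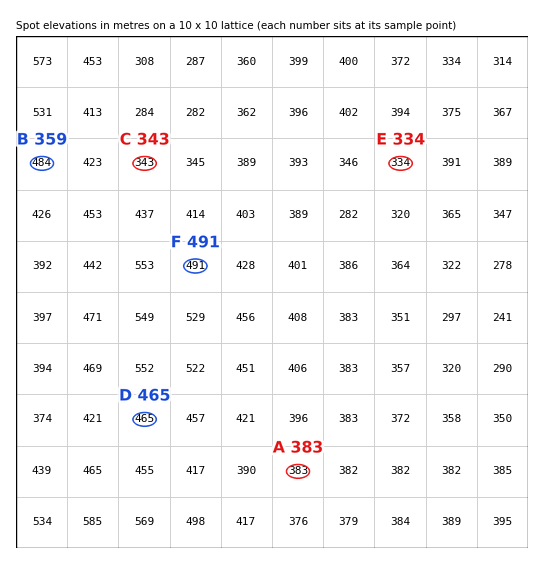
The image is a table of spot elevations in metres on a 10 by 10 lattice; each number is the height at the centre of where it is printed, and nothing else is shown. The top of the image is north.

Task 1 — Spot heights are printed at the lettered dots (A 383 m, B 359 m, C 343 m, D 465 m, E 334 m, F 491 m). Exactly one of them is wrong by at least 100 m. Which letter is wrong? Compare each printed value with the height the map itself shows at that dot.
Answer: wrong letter B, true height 484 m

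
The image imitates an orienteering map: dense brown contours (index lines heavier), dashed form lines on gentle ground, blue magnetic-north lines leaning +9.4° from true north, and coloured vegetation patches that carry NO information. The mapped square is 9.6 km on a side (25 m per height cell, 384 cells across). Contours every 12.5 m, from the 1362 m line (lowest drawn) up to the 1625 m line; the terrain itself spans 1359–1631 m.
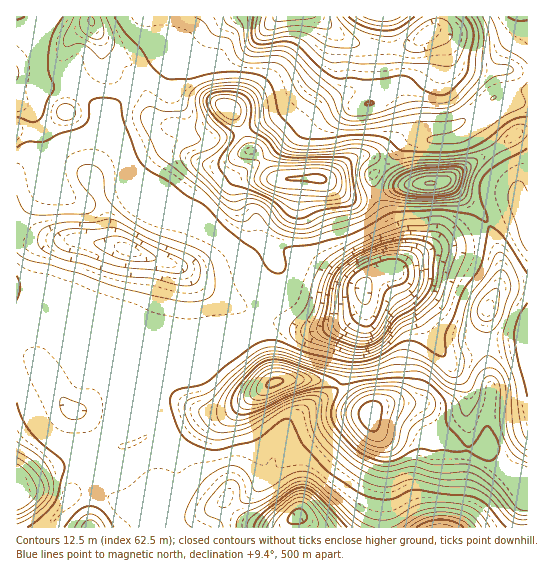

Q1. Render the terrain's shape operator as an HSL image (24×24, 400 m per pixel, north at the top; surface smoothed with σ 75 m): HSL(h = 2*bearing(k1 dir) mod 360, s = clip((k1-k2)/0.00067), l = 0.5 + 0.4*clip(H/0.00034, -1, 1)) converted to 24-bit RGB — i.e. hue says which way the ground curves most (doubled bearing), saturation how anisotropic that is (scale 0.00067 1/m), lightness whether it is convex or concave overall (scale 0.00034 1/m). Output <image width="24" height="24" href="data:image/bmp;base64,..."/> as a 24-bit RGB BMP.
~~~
<image width="24" height="24" href="data:image/bmp;base64,Qk32BgAAAAAAADYAAAAoAAAAGAAAABgAAAABABgAAAAAAMAGAAATCwAAEwsAAAAAAAAAAAAAVcIxHXpGNpKE4t+Aizl+g3SEh359jZZuYoVZmmFo0Dkqw28cBS4IKBcQbhcgi8Z5ocvHvqDCyWvAYj+HO4Z8RcaOlEJX2JVu3rbbW5rWMmRymZRRhGtsc4Fzg4F5lYB8lnRwTnJjuFSi7q/R2T67ChQpateQgMyfloNklptbl1qNsla4aZapUlB3UKSgn9W0msm7vUO0Wk2ZfYeFf36GiH6Id4GCiIN8l3R+kmSLUZCIpqGB5oHhMD//d8vAi09bmmdBsrVFSE5wfKN0doebUW2edNKqgrivjU1RjUx2i2yKg36CfH97gnt+hHyHh3N7jF5cloZXVY1cbIprgHOHhmOXh0VplDxhvqh4l9mrNHnOgJq3fYO3dITBgsaTTMKRd11igWx0c36SkXWOh3t+fIJ7dXV9jVmFomySxG2RrbM5KIEkUXprcEeKtka3i3m0xubKjMGMSlJ2Xohra6OOc1mUwtN7U0lkcGV+g453c1dXhIVki4l+g4CEdW+DW2Whh5u/oFHW+J3M8n4sBjADCjQVO6+5qrnb3sfPxYq7VFG4g7i0UnWgbVKd2c+ASVV+cmmBiG15i3KOdZCLfIh+gXuAdoOGWp56ToNbMV6bvoXr/8z46sz/X6v/FP/rB/e8k83K3o7dpV3OmMzCXSezs0G15uW9SDuPfG+Ag3KGfY6Kf4WHf3p9gHx6f4V8fX93cH5tMn5VFHlVuuS31uH1i2/9bDzrRXbGk0q7xFJRoK9xrzo/UCRDVq5H2sFseT2EfHZ/e3+BfoV7g3h5gnl7fIiDf4KEfn6Df3+DdYJ4OH5JOZ4BnIoCbW0fQblJPZN/HBlf9VZuxnhRgjdXiF+RjKluq7ZZZ1V7eX2BfH6Bfn6CfX2HgIyMf4GGfoGHfX6Hfn2JhICKe3yHfoZorIZPurctOoYOK0IbECEjc9Mu4Iu+wG65cVuYzFlbn8pgR2F2aH2FfIGDfoWFfYqLfoeQf4eVe4OTeoOYhXGWjm10hXp0gn58j31+yK6YicByJEVuMjlpHLk6U3dA0VNxo1ebp43F4KqmSGOIYF+YfYeWf5KjfpmoeIumenmkg4ajgGKTiU9tm4VwgoZ/hnV4hJB3uJl75p5RDyQcLGhMP5NIPi0+lIRIvbN7TItu36mQdWmwZHqPbqeTaoKXk45pfoRTdlE0cz4XZkUha41EgaFwgXV0gI13i5d4k29m8GyL2yh+DkMMHC0OHEgmRaZGsKlqbYhdtdB0k2GYjIFcgX07Y1wrfWgna0UrezEtab6Zfq++eKeti26DjIJnjWhclTgjkZsqZotA1m+wyoboSFfNL5qQIJdDX51EdqBlkr9nhVhooGF3q2WXfGewgZ27Wke1hsfIfqOqenuNgXF7ij5TirpTWyVaxYJ2v7ychFNYhpxKSbSKpEqurDk2VIAwQJotVa1ggpx1fGCGk4+BhISTgaGldGKkd2egh5+LgXGBg2hsdzhXunJT0jVrjiaMZttVtF9wjpHGpvXkKAD9/Sf//2LpVm/8SP96D7GfiXltZFV0eI57houAmJhraU1oe5VyjG5rhWFoh056ZFK+iM6+NUS0lNL6ztj9zcz/1dX22oazCw8oAvD/zNb/08z//Mz/NwivUHpYYG+CYYJrgopwjHB9cHiVdYqIg2uGhHuZVpe+ZsfNiEfK36/ia/ehEZpKQokevTMk/2bGtIzyHq+aNnMOTVkLfGML/z7E22HVUI9TTlS6oGqKgo9YaIt8c2+BhGuHe56BZqGPjTpLUD4SXv8DdM05cixRZF4yQZAmOqlau1qVzFm/rmWzplCrepxLN3g9jFS46b3nlE1bfFqpvKrPYliRaXB+cpqceKaQeVqRlQ2r1fL22fLkOG6UXkZvfJiWibx5LUsiRlshkJY0t55eaHm9vFbSwmygOog/jJc1kXx7ZYtjm39UjWd7c4p5Y5FwgY9sWHOGAP3+m/Cy5ISk3Rq5Xl6YaKyRm3CnoEq3amimYKKEcJhSbHFHOmJWuXF8uIesb2KjhJlqk3GAd4ttkHV/eZR+d5aJc3aDdn9yWYJJYoAhdpwnv1rFo7i+bZiic0t5hnSKfHWJc5KSlH6gjHKaTVF/kWlKtp1Ac2lFdI6JamCTrmp4mJpSYLWCbX2Ug3CEgH98eYqChKCOMuE3G4KU0ImdqlaPbViBhFJNgWU1iJQtQnY1iGteXE15kFKSxJWAe6KhV4hNUoSIo1S70OnGR2mwfWB8gnp3e4yDgpaRaJpj3qZrBywXP4MlskhqjCFUjxoctYNBp8RZO4EwJ04jW0Y1YGo9s8dpnI9H"/>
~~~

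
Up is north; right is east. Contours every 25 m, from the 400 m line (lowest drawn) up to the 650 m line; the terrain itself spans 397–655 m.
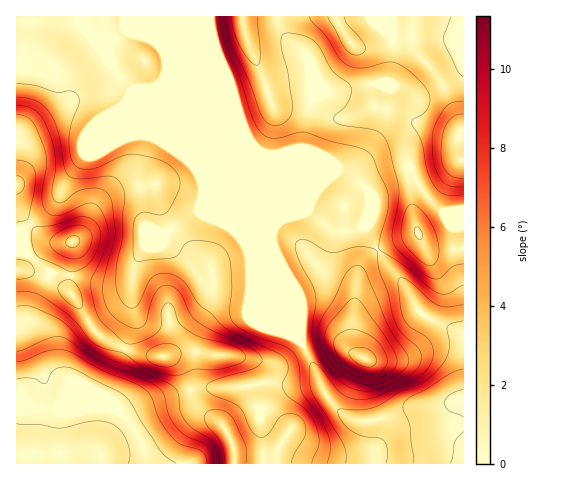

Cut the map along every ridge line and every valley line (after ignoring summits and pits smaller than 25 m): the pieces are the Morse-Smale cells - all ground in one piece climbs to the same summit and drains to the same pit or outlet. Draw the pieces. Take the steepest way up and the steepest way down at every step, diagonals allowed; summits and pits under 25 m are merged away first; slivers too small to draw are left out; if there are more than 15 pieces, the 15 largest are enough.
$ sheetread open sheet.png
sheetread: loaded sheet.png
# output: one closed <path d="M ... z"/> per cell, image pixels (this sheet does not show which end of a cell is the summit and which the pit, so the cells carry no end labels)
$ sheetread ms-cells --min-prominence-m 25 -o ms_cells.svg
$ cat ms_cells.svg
<path d="M209 16l-193 1 0 124 13-1 33-13 12 1 25 12 22 0-37 17-18 24-10 21-32 28 4 23-12 0 0 17 31 7 17 11 12 11 17 30 13 11 18 8 10-28-2-36 3-20 11-17 12-5 8-7-2 9 16 10 22 26 48 0 12 27 30 30 10 5 0-26-29-71 0-13 3-5-1-23-34-80-8-32-19-46z"/><path d="M463 16l-186 1 6 17 18 16 7 9 3 40-6 25-2 26-23 53-3 7 1 14 9-6 22-6 25 19 17 0 9-3 4-4 4-15 2-10-3-12 3-4 14-9 23-8 5 3 14 26 15 16 6 1 17-3z"/><path d="M309 212l-29 9-7 11 0 13 29 71 0 27 21 47 11 16 19 14 18 1 46-14 29-3 17-5 1-62-5-5-31-14-11-9-10-21-22-26-13-21-6-12 0-11-6 10-9 3-17 0z"/><path d="M24 270l-8 1 0 192 130 1 0-11-5-13-12-19-23-25 17-48-17-8-13-11-24-38-22-14z"/><path d="M166 235l-8 7-12 5-11 17-3 20 2 36-9 28 18 6 25 3 5 2 10 10 7 21 14-3 39 0 20-5 23 3 29-3 5 2-17-40-11-7-30-30-12-27-48 0-22-26-16-10z"/><path d="M315 382l-13 3-39-3-8 3 5 27 4 52 200-1-1-64-17 5-29 3-40 13-20 1-17-9-14-16-4-10z"/><path d="M277 16l-67 1 4 29 19 46 12 41 30 71 2 20 3-21 23-53 3-33 5-14-3-44-3-6-22-19z"/><path d="M409 166l-25 8-14 9-3 4 3 14-4 14 0 14 19 33 22 26 10 21 11 9 31 14 4 5 1-127-23 1-15-16z"/><path d="M190 390l-38 11-29 15 19 26 5 22 87-1 0-14-7-17-6-9-15-9-10-10z"/><path d="M70 127l-13 1-24 10-17 5 1 110 11 0-4-23 32-28 10-21 18-24 37-17-26-2z"/><path d="M126 348l-3 1-17 44 2 7 14 14 2 1 28-14 38-11-7-21-10-10-5-2-25-3z"/><path d="M255 385l-31 3-20-1-13 3 5 14 10 10 15 9 6 9 7 17 1 15 28-1-3-51z"/>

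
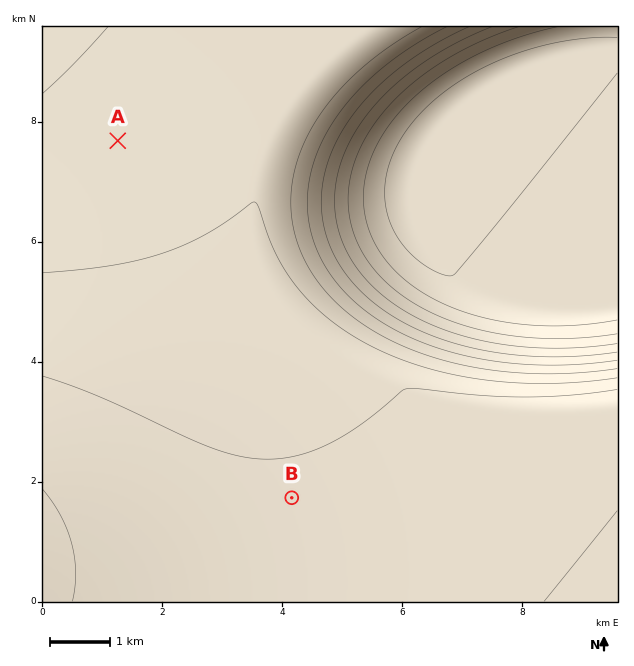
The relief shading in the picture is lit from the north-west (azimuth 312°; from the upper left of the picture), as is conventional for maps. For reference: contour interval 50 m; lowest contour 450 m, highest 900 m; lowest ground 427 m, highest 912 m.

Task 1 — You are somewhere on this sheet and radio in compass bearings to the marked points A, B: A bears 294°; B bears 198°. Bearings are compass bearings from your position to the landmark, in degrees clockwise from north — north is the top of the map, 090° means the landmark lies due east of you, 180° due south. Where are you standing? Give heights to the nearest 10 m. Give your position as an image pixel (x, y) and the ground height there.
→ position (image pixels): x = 371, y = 254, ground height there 530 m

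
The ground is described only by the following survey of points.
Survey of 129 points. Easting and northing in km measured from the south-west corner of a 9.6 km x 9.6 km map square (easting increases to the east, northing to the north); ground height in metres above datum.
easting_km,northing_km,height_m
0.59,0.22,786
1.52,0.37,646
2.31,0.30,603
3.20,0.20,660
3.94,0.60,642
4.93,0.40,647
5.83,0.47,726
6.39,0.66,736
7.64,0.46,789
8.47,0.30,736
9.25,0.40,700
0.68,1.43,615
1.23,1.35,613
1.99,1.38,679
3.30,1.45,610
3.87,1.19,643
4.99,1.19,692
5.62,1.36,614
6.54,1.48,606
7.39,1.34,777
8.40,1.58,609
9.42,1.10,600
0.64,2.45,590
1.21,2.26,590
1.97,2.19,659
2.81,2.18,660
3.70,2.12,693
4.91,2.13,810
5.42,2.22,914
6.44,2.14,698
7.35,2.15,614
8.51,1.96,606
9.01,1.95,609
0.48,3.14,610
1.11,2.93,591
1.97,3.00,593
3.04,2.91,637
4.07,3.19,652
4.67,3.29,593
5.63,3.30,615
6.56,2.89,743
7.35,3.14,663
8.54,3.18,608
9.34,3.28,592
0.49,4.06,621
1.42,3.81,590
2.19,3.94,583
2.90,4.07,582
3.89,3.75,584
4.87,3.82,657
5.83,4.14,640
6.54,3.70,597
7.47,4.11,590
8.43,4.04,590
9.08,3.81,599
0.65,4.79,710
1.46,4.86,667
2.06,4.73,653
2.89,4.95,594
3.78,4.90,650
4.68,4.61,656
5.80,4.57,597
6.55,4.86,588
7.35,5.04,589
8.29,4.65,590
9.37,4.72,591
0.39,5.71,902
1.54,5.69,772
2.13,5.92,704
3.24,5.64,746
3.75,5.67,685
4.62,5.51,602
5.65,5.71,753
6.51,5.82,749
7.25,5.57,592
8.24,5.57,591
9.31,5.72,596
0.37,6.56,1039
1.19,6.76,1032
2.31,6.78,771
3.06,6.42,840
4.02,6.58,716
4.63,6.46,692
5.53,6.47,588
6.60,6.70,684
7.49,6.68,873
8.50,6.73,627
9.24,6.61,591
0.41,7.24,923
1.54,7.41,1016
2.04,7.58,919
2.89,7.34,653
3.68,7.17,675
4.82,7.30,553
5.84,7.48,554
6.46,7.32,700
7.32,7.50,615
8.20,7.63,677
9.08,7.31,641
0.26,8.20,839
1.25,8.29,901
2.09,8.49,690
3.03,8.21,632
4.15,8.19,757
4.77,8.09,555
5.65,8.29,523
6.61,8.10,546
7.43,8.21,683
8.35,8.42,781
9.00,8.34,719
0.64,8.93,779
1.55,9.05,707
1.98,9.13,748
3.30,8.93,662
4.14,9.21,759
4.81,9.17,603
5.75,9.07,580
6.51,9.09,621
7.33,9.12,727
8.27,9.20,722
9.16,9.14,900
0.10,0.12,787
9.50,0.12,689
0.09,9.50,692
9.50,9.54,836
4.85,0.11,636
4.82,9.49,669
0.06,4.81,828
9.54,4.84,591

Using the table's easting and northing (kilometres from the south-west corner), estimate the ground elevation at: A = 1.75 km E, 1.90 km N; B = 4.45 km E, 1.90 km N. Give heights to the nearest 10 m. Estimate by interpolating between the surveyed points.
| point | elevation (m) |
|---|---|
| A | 670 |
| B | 700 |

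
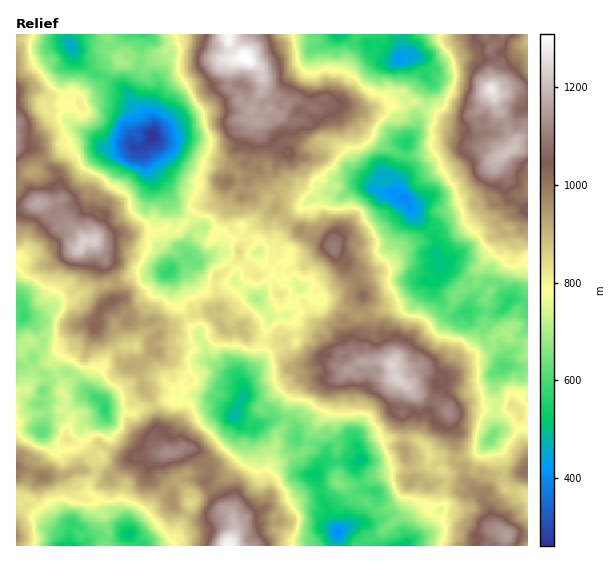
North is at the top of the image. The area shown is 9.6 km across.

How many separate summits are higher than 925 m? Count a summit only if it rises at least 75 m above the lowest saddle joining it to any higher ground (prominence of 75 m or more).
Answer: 8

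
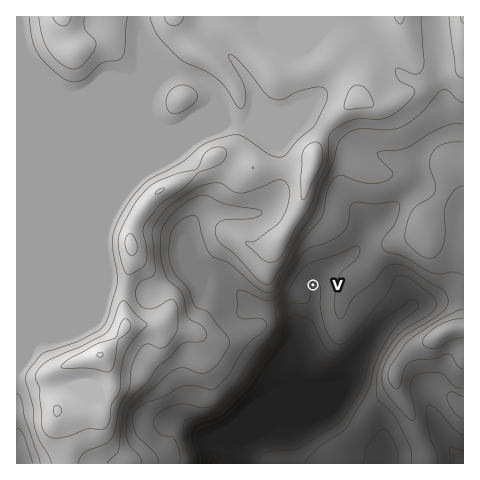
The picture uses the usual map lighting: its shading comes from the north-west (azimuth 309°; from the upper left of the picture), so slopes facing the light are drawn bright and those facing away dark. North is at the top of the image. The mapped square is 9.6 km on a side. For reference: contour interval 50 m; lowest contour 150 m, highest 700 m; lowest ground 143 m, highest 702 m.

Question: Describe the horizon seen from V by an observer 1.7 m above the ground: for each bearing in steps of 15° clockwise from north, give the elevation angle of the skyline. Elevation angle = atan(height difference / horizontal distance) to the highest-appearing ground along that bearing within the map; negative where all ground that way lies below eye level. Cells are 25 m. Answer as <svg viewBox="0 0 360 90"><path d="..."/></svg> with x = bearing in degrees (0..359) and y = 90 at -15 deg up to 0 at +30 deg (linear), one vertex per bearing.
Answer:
<svg viewBox="0 0 360 90"><path d="M0 44l15 4 15 3 15 3 15-2 15-2 15-1 15 0 15 1 15 2 15 3 15 6 15 0 15 0 15-3 15-6 15 0 15-8 15-8 15-3 15-2 15-1 15 3 15 5"/></svg>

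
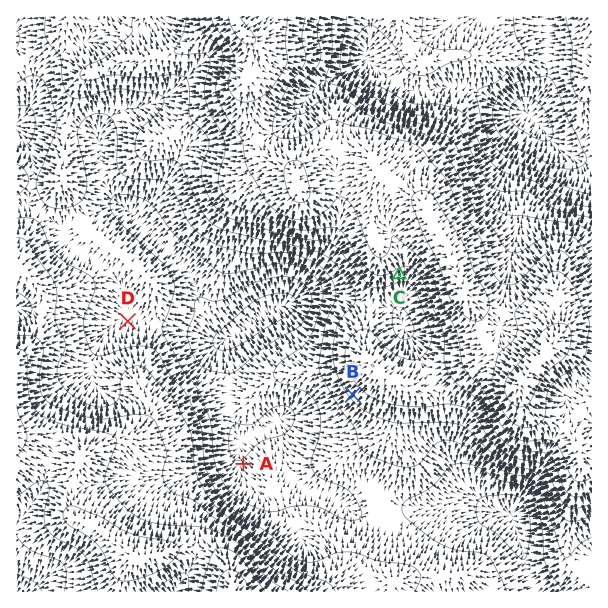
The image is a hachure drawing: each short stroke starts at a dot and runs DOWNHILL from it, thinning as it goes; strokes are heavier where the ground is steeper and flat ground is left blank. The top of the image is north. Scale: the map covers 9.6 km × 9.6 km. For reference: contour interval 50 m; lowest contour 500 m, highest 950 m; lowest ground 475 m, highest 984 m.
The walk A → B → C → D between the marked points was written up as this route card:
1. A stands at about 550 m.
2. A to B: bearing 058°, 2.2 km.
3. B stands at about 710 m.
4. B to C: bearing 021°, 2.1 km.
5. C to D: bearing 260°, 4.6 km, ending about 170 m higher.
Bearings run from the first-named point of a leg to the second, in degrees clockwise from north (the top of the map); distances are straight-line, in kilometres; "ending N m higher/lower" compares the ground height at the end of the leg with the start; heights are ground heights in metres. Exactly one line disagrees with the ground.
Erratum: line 5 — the sense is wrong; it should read lower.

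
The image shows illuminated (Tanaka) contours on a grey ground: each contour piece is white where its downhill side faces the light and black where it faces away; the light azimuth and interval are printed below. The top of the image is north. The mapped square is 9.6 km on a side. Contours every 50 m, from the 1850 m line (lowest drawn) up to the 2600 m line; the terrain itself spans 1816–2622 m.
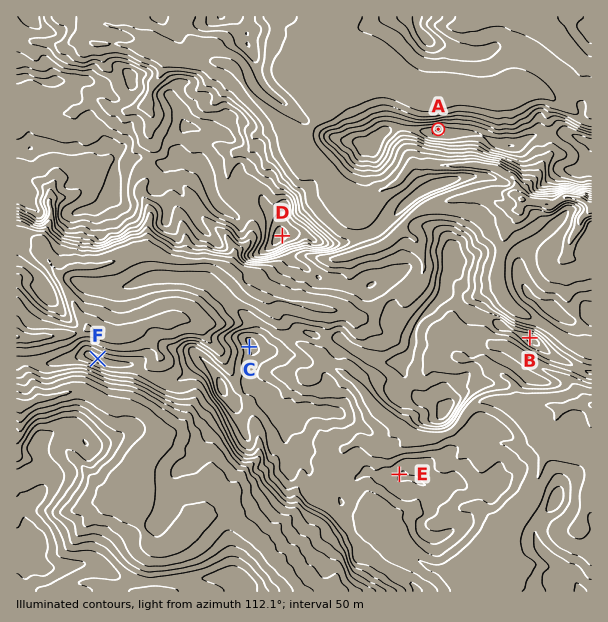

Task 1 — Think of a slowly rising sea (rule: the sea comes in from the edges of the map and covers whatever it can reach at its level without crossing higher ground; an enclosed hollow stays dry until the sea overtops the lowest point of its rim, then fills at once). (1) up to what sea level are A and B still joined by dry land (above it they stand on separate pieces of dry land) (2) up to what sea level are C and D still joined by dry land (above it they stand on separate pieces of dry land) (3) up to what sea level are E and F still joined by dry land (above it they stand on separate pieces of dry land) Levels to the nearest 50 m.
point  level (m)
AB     2200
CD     2250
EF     2150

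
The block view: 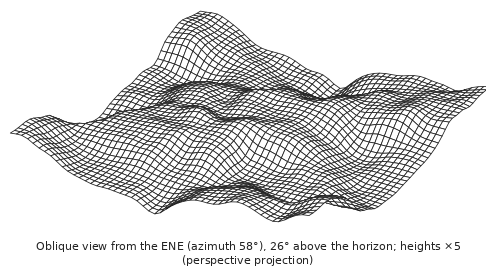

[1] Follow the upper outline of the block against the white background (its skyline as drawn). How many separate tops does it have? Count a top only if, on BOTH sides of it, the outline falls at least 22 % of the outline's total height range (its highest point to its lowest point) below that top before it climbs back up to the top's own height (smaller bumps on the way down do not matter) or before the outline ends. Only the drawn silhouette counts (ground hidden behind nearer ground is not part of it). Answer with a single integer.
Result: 1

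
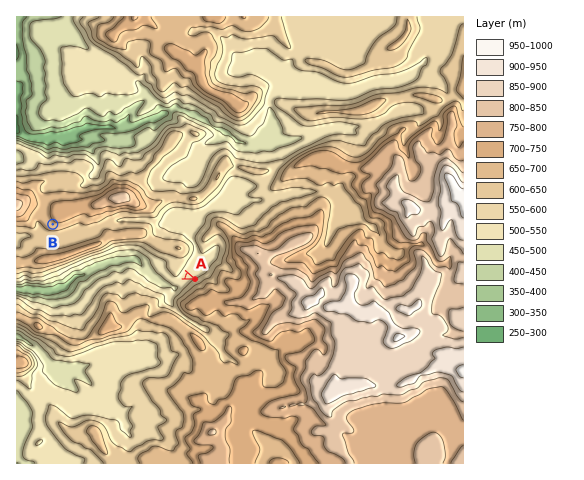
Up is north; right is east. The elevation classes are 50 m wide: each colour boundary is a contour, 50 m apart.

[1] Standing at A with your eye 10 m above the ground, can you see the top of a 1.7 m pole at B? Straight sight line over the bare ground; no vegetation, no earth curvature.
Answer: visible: false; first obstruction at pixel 106 245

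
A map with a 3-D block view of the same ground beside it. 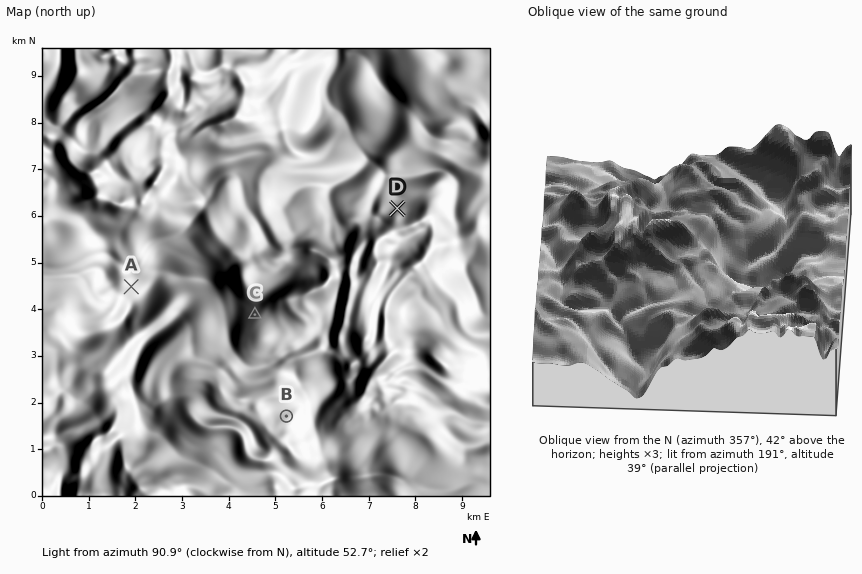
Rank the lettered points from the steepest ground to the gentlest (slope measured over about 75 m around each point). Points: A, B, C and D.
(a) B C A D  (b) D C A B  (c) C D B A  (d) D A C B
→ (d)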